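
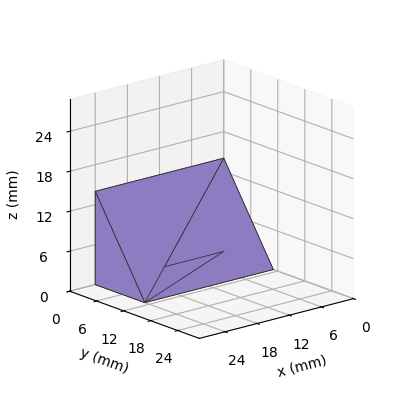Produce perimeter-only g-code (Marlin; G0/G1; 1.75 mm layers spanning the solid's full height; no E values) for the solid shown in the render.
Reading the render: the shape is a wedge (ramp): 24 × 11 mm base, rising to 14 mm along the y=0 edge and sloping linearly to z=0 at y=11 (dimensions read to the nearest mm from the axis ticks). For the g-code, the solid's height is divided into equal slices at the stated Δz and each level perimeter traced with G1 moves after a G0 lift.

; perimeter-only toolpath
G21 ; units = mm
G90 ; absolute positioning
G28 ; home
; layer 1
G0 Z1.75
G0 X0.00 Y0.00
G1 X24.00 Y0.00
G1 X24.00 Y9.62
G1 X0.00 Y9.62
G1 X0.00 Y0.00
; layer 2
G0 Z3.50
G0 X0.00 Y0.00
G1 X24.00 Y0.00
G1 X24.00 Y8.25
G1 X0.00 Y8.25
G1 X0.00 Y0.00
; layer 3
G0 Z5.25
G0 X0.00 Y0.00
G1 X24.00 Y0.00
G1 X24.00 Y6.88
G1 X0.00 Y6.88
G1 X0.00 Y0.00
; layer 4
G0 Z7.00
G0 X0.00 Y0.00
G1 X24.00 Y0.00
G1 X24.00 Y5.50
G1 X0.00 Y5.50
G1 X0.00 Y0.00
; layer 5
G0 Z8.75
G0 X0.00 Y0.00
G1 X24.00 Y0.00
G1 X24.00 Y4.12
G1 X0.00 Y4.12
G1 X0.00 Y0.00
; layer 6
G0 Z10.50
G0 X0.00 Y0.00
G1 X24.00 Y0.00
G1 X24.00 Y2.75
G1 X0.00 Y2.75
G1 X0.00 Y0.00
; layer 7
G0 Z12.25
G0 X0.00 Y0.00
G1 X24.00 Y0.00
G1 X24.00 Y1.38
G1 X0.00 Y1.38
G1 X0.00 Y0.00
M2 ; end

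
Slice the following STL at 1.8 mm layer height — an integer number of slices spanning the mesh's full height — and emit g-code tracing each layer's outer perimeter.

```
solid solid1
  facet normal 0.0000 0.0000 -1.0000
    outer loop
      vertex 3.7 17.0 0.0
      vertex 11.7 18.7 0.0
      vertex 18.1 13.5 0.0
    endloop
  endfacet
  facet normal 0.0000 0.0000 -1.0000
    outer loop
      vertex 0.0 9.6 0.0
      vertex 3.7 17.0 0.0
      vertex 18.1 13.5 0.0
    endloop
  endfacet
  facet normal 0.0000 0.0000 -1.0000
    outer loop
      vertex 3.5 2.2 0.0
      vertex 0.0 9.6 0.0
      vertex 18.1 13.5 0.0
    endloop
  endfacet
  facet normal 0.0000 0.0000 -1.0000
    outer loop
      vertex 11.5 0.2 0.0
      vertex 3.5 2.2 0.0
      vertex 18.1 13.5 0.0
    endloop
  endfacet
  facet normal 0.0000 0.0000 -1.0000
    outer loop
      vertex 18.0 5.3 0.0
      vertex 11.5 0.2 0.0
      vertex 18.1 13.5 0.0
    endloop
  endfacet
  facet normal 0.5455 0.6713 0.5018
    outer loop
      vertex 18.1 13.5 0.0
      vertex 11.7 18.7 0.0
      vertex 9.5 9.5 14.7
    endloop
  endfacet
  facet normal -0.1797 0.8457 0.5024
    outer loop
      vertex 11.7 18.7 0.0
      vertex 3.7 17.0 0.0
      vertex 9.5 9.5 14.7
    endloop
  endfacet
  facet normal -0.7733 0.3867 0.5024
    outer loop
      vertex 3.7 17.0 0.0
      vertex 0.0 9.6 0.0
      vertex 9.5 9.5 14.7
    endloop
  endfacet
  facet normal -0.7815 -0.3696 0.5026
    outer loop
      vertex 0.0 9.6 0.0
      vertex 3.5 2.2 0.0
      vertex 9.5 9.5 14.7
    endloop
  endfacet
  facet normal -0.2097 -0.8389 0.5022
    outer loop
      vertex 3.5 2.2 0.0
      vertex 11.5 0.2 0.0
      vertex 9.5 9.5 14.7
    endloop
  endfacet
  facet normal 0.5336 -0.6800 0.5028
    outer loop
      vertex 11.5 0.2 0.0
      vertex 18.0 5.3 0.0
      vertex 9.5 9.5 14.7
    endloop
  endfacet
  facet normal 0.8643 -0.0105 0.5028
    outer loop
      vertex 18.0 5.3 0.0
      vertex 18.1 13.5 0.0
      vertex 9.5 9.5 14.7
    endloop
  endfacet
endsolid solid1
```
; perimeter-only toolpath
G21 ; units = mm
G90 ; absolute positioning
G28 ; home
; layer 1
G0 Z1.8
G0 X17.0 Y13.0
G1 X11.4 Y17.6
G1 X4.4 Y16.1
G1 X1.2 Y9.6
G1 X4.2 Y3.1
G1 X11.2 Y1.4
G1 X16.9 Y5.8
G1 X17.0 Y13.0
; layer 2
G0 Z3.7
G0 X16.0 Y12.5
G1 X11.1 Y16.4
G1 X5.2 Y15.1
G1 X2.4 Y9.6
G1 X5.0 Y4.0
G1 X11.0 Y2.5
G1 X15.9 Y6.3
G1 X16.0 Y12.5
; layer 3
G0 Z5.5
G0 X14.9 Y12.0
G1 X10.9 Y15.2
G1 X5.9 Y14.2
G1 X3.6 Y9.6
G1 X5.8 Y4.9
G1 X10.8 Y3.7
G1 X14.8 Y6.9
G1 X14.9 Y12.0
; layer 4
G0 Z7.3
G0 X13.8 Y11.5
G1 X10.6 Y14.1
G1 X6.6 Y13.2
G1 X4.8 Y9.6
G1 X6.5 Y5.8
G1 X10.5 Y4.8
G1 X13.8 Y7.4
G1 X13.8 Y11.5
; layer 5
G0 Z9.2
G0 X12.7 Y11.0
G1 X10.3 Y12.9
G1 X7.3 Y12.3
G1 X5.9 Y9.5
G1 X7.2 Y6.8
G1 X10.2 Y6.0
G1 X12.7 Y7.9
G1 X12.7 Y11.0
; layer 6
G0 Z11.0
G0 X11.7 Y10.5
G1 X10.1 Y11.8
G1 X8.0 Y11.4
G1 X7.1 Y9.5
G1 X8.0 Y7.7
G1 X10.0 Y7.2
G1 X11.6 Y8.4
G1 X11.7 Y10.5
; layer 7
G0 Z12.9
G0 X10.6 Y10.0
G1 X9.8 Y10.7
G1 X8.8 Y10.4
G1 X8.3 Y9.5
G1 X8.8 Y8.6
G1 X9.8 Y8.3
G1 X10.6 Y9.0
G1 X10.6 Y10.0
M2 ; end

The solid is a regular 7-sided pyramid, base circumscribed radius ≈ 9.5 mm, apex at z ≈ 14.7 mm. Slicing at Δz = 1.8 mm — 8 equal slices spanning the solid's height, so layer i sits at z = i·h/8 — gives 7 non-empty perimeters. Each is a 7-segment closed polygon; G0 lifts to the layer z and rapids to the start vertex, then G1 traces the edges. The cross-section shrinks linearly with z (the slice at the apex is degenerate and omitted).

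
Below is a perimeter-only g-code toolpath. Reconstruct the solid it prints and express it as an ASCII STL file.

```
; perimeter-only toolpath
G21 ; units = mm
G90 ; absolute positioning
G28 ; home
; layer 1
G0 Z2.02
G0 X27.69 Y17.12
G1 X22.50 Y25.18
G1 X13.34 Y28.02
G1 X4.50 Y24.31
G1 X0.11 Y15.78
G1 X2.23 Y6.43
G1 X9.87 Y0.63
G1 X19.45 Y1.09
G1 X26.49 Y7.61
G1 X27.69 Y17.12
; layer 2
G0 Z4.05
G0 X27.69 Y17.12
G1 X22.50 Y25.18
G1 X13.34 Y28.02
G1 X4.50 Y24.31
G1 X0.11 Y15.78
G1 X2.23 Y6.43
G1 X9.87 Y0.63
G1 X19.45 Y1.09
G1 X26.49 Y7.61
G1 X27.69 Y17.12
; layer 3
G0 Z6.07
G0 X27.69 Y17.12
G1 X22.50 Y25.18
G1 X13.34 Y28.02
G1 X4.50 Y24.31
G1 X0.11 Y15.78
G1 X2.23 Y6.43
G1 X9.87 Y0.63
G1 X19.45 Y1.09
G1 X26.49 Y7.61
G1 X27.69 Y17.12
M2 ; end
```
solid part
  facet normal 0.0000 0.0000 -1.0000
    outer loop
      vertex 13.34 28.02 0.00
      vertex 22.50 25.18 0.00
      vertex 27.69 17.12 0.00
    endloop
  endfacet
  facet normal 0.0000 0.0000 -1.0000
    outer loop
      vertex 4.50 24.31 0.00
      vertex 13.34 28.02 0.00
      vertex 27.69 17.12 0.00
    endloop
  endfacet
  facet normal 0.0000 0.0000 -1.0000
    outer loop
      vertex 0.11 15.78 0.00
      vertex 4.50 24.31 0.00
      vertex 27.69 17.12 0.00
    endloop
  endfacet
  facet normal 0.0000 0.0000 -1.0000
    outer loop
      vertex 2.23 6.43 0.00
      vertex 0.11 15.78 0.00
      vertex 27.69 17.12 0.00
    endloop
  endfacet
  facet normal 0.0000 0.0000 -1.0000
    outer loop
      vertex 9.87 0.63 0.00
      vertex 2.23 6.43 0.00
      vertex 27.69 17.12 0.00
    endloop
  endfacet
  facet normal 0.0000 0.0000 -1.0000
    outer loop
      vertex 19.45 1.09 0.00
      vertex 9.87 0.63 0.00
      vertex 27.69 17.12 0.00
    endloop
  endfacet
  facet normal 0.0000 0.0000 -1.0000
    outer loop
      vertex 26.49 7.61 0.00
      vertex 19.45 1.09 0.00
      vertex 27.69 17.12 0.00
    endloop
  endfacet
  facet normal 0.0000 0.0000 1.0000
    outer loop
      vertex 27.69 17.12 6.07
      vertex 22.50 25.18 6.07
      vertex 13.34 28.02 6.07
    endloop
  endfacet
  facet normal 0.0000 0.0000 1.0000
    outer loop
      vertex 27.69 17.12 6.07
      vertex 13.34 28.02 6.07
      vertex 4.50 24.31 6.07
    endloop
  endfacet
  facet normal 0.0000 0.0000 1.0000
    outer loop
      vertex 27.69 17.12 6.07
      vertex 4.50 24.31 6.07
      vertex 0.11 15.78 6.07
    endloop
  endfacet
  facet normal 0.0000 0.0000 1.0000
    outer loop
      vertex 27.69 17.12 6.07
      vertex 0.11 15.78 6.07
      vertex 2.23 6.43 6.07
    endloop
  endfacet
  facet normal 0.0000 0.0000 1.0000
    outer loop
      vertex 27.69 17.12 6.07
      vertex 2.23 6.43 6.07
      vertex 9.87 0.63 6.07
    endloop
  endfacet
  facet normal 0.0000 0.0000 1.0000
    outer loop
      vertex 27.69 17.12 6.07
      vertex 9.87 0.63 6.07
      vertex 19.45 1.09 6.07
    endloop
  endfacet
  facet normal 0.0000 0.0000 1.0000
    outer loop
      vertex 27.69 17.12 6.07
      vertex 19.45 1.09 6.07
      vertex 26.49 7.61 6.07
    endloop
  endfacet
  facet normal 0.8408 0.5414 0.0000
    outer loop
      vertex 27.69 17.12 0.00
      vertex 22.50 25.18 0.00
      vertex 22.50 25.18 6.07
    endloop
  endfacet
  facet normal 0.8408 0.5414 0.0000
    outer loop
      vertex 27.69 17.12 0.00
      vertex 22.50 25.18 6.07
      vertex 27.69 17.12 6.07
    endloop
  endfacet
  facet normal 0.2961 0.9551 0.0000
    outer loop
      vertex 22.50 25.18 0.00
      vertex 13.34 28.02 0.00
      vertex 13.34 28.02 6.07
    endloop
  endfacet
  facet normal 0.2961 0.9551 0.0000
    outer loop
      vertex 22.50 25.18 0.00
      vertex 13.34 28.02 6.07
      vertex 22.50 25.18 6.07
    endloop
  endfacet
  facet normal -0.3870 0.9221 0.0000
    outer loop
      vertex 13.34 28.02 0.00
      vertex 4.50 24.31 0.00
      vertex 4.50 24.31 6.07
    endloop
  endfacet
  facet normal -0.3870 0.9221 0.0000
    outer loop
      vertex 13.34 28.02 0.00
      vertex 4.50 24.31 6.07
      vertex 13.34 28.02 6.07
    endloop
  endfacet
  facet normal -0.8892 0.4576 0.0000
    outer loop
      vertex 4.50 24.31 0.00
      vertex 0.11 15.78 0.00
      vertex 0.11 15.78 6.07
    endloop
  endfacet
  facet normal -0.8892 0.4576 0.0000
    outer loop
      vertex 4.50 24.31 0.00
      vertex 0.11 15.78 6.07
      vertex 4.50 24.31 6.07
    endloop
  endfacet
  facet normal -0.9752 -0.2211 0.0000
    outer loop
      vertex 0.11 15.78 0.00
      vertex 2.23 6.43 0.00
      vertex 2.23 6.43 6.07
    endloop
  endfacet
  facet normal -0.9752 -0.2211 0.0000
    outer loop
      vertex 0.11 15.78 0.00
      vertex 2.23 6.43 6.07
      vertex 0.11 15.78 6.07
    endloop
  endfacet
  facet normal -0.6047 -0.7965 0.0000
    outer loop
      vertex 2.23 6.43 0.00
      vertex 9.87 0.63 0.00
      vertex 9.87 0.63 6.07
    endloop
  endfacet
  facet normal -0.6047 -0.7965 0.0000
    outer loop
      vertex 2.23 6.43 0.00
      vertex 9.87 0.63 6.07
      vertex 2.23 6.43 6.07
    endloop
  endfacet
  facet normal 0.0480 -0.9988 0.0000
    outer loop
      vertex 9.87 0.63 0.00
      vertex 19.45 1.09 0.00
      vertex 19.45 1.09 6.07
    endloop
  endfacet
  facet normal 0.0480 -0.9988 0.0000
    outer loop
      vertex 9.87 0.63 0.00
      vertex 19.45 1.09 6.07
      vertex 9.87 0.63 6.07
    endloop
  endfacet
  facet normal 0.6795 -0.7337 0.0000
    outer loop
      vertex 19.45 1.09 0.00
      vertex 26.49 7.61 0.00
      vertex 26.49 7.61 6.07
    endloop
  endfacet
  facet normal 0.6795 -0.7337 0.0000
    outer loop
      vertex 19.45 1.09 0.00
      vertex 26.49 7.61 6.07
      vertex 19.45 1.09 6.07
    endloop
  endfacet
  facet normal 0.9921 -0.1252 0.0000
    outer loop
      vertex 26.49 7.61 0.00
      vertex 27.69 17.12 0.00
      vertex 27.69 17.12 6.07
    endloop
  endfacet
  facet normal 0.9921 -0.1252 0.0000
    outer loop
      vertex 26.49 7.61 0.00
      vertex 27.69 17.12 6.07
      vertex 26.49 7.61 6.07
    endloop
  endfacet
endsolid part

The G0 Z moves step by Δz≈2.02 mm. Every layer's G1 loop is the same polygon, so the solid is a straight extrusion of it from z=0 to z≈6.07. Closing with flat bottom and top caps and triangulating gives 32 facets — a regular 9-sided prism (a cylinder approximated with 9 flat sides), circumscribed radius ≈ 14 mm, height ≈ 6.07 mm.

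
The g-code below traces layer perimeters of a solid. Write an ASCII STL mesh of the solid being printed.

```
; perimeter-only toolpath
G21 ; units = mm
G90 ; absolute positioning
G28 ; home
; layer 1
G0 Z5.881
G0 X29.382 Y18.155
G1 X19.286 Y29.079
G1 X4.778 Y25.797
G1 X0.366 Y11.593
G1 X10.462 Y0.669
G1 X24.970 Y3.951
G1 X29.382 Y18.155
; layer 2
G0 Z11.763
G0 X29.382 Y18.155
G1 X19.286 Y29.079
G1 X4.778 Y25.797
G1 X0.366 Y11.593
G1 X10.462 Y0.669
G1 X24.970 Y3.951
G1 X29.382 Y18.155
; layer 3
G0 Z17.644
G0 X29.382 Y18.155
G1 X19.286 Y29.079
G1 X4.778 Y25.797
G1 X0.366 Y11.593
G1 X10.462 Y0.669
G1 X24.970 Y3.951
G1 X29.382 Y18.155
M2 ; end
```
solid part
  facet normal 0.0000 0.0000 -1.0000
    outer loop
      vertex 4.778 25.797 0.000
      vertex 19.286 29.079 0.000
      vertex 29.382 18.155 0.000
    endloop
  endfacet
  facet normal 0.0000 0.0000 -1.0000
    outer loop
      vertex 0.366 11.593 0.000
      vertex 4.778 25.797 0.000
      vertex 29.382 18.155 0.000
    endloop
  endfacet
  facet normal 0.0000 0.0000 -1.0000
    outer loop
      vertex 10.462 0.669 0.000
      vertex 0.366 11.593 0.000
      vertex 29.382 18.155 0.000
    endloop
  endfacet
  facet normal 0.0000 0.0000 -1.0000
    outer loop
      vertex 24.970 3.951 0.000
      vertex 10.462 0.669 0.000
      vertex 29.382 18.155 0.000
    endloop
  endfacet
  facet normal 0.0000 0.0000 1.0000
    outer loop
      vertex 29.382 18.155 17.644
      vertex 19.286 29.079 17.644
      vertex 4.778 25.797 17.644
    endloop
  endfacet
  facet normal 0.0000 0.0000 1.0000
    outer loop
      vertex 29.382 18.155 17.644
      vertex 4.778 25.797 17.644
      vertex 0.366 11.593 17.644
    endloop
  endfacet
  facet normal 0.0000 0.0000 1.0000
    outer loop
      vertex 29.382 18.155 17.644
      vertex 0.366 11.593 17.644
      vertex 10.462 0.669 17.644
    endloop
  endfacet
  facet normal 0.0000 0.0000 1.0000
    outer loop
      vertex 29.382 18.155 17.644
      vertex 10.462 0.669 17.644
      vertex 24.970 3.951 17.644
    endloop
  endfacet
  facet normal 0.7344 0.6787 0.0000
    outer loop
      vertex 29.382 18.155 0.000
      vertex 19.286 29.079 0.000
      vertex 19.286 29.079 17.644
    endloop
  endfacet
  facet normal 0.7344 0.6787 0.0000
    outer loop
      vertex 29.382 18.155 0.000
      vertex 19.286 29.079 17.644
      vertex 29.382 18.155 17.644
    endloop
  endfacet
  facet normal -0.2206 0.9754 0.0000
    outer loop
      vertex 19.286 29.079 0.000
      vertex 4.778 25.797 0.000
      vertex 4.778 25.797 17.644
    endloop
  endfacet
  facet normal -0.2206 0.9754 0.0000
    outer loop
      vertex 19.286 29.079 0.000
      vertex 4.778 25.797 17.644
      vertex 19.286 29.079 17.644
    endloop
  endfacet
  facet normal -0.9550 0.2966 0.0000
    outer loop
      vertex 4.778 25.797 0.000
      vertex 0.366 11.593 0.000
      vertex 0.366 11.593 17.644
    endloop
  endfacet
  facet normal -0.9550 0.2966 0.0000
    outer loop
      vertex 4.778 25.797 0.000
      vertex 0.366 11.593 17.644
      vertex 4.778 25.797 17.644
    endloop
  endfacet
  facet normal -0.7344 -0.6787 0.0000
    outer loop
      vertex 0.366 11.593 0.000
      vertex 10.462 0.669 0.000
      vertex 10.462 0.669 17.644
    endloop
  endfacet
  facet normal -0.7344 -0.6787 0.0000
    outer loop
      vertex 0.366 11.593 0.000
      vertex 10.462 0.669 17.644
      vertex 0.366 11.593 17.644
    endloop
  endfacet
  facet normal 0.2206 -0.9754 0.0000
    outer loop
      vertex 10.462 0.669 0.000
      vertex 24.970 3.951 0.000
      vertex 24.970 3.951 17.644
    endloop
  endfacet
  facet normal 0.2206 -0.9754 0.0000
    outer loop
      vertex 10.462 0.669 0.000
      vertex 24.970 3.951 17.644
      vertex 10.462 0.669 17.644
    endloop
  endfacet
  facet normal 0.9550 -0.2966 0.0000
    outer loop
      vertex 24.970 3.951 0.000
      vertex 29.382 18.155 0.000
      vertex 29.382 18.155 17.644
    endloop
  endfacet
  facet normal 0.9550 -0.2966 0.0000
    outer loop
      vertex 24.970 3.951 0.000
      vertex 29.382 18.155 17.644
      vertex 24.970 3.951 17.644
    endloop
  endfacet
endsolid part

The G0 Z moves step by Δz≈5.881 mm. Every layer's G1 loop is the same polygon, so the solid is a straight extrusion of it from z=0 to z≈17.6. Closing with flat bottom and top caps and triangulating gives 20 facets — a regular 6-sided prism (a cylinder approximated with 6 flat sides), circumscribed radius ≈ 14.9 mm, height ≈ 17.6 mm.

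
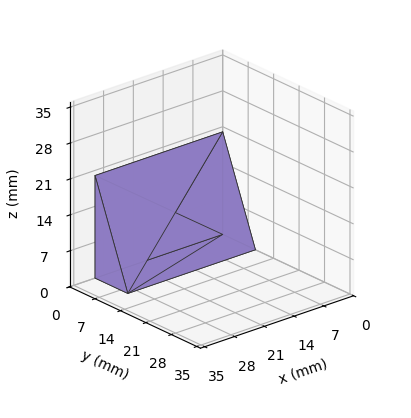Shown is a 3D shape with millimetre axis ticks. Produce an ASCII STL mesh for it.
Reading the render: the shape is a wedge (ramp): 30 × 9 mm base, rising to 20 mm along the y=0 edge and sloping linearly to z=0 at y=9 (dimensions read to the nearest mm from the axis ticks). For the STL, each face is triangulated and given an outward normal.

solid part
  facet normal 0.0000 0.0000 -1.0000
    outer loop
      vertex 30.00 9.00 0.00
      vertex 30.00 0.00 0.00
      vertex 0.00 0.00 0.00
    endloop
  endfacet
  facet normal 0.0000 0.0000 -1.0000
    outer loop
      vertex 0.00 9.00 0.00
      vertex 30.00 9.00 0.00
      vertex 0.00 0.00 0.00
    endloop
  endfacet
  facet normal 0.0000 -1.0000 0.0000
    outer loop
      vertex 0.00 0.00 0.00
      vertex 30.00 0.00 0.00
      vertex 30.00 0.00 20.00
    endloop
  endfacet
  facet normal 0.0000 -1.0000 0.0000
    outer loop
      vertex 0.00 0.00 0.00
      vertex 30.00 0.00 20.00
      vertex 0.00 0.00 20.00
    endloop
  endfacet
  facet normal 0.0000 0.9119 0.4104
    outer loop
      vertex 0.00 0.00 20.00
      vertex 30.00 0.00 20.00
      vertex 30.00 9.00 0.00
    endloop
  endfacet
  facet normal 0.0000 0.9119 0.4104
    outer loop
      vertex 0.00 0.00 20.00
      vertex 30.00 9.00 0.00
      vertex 0.00 9.00 0.00
    endloop
  endfacet
  facet normal -1.0000 0.0000 0.0000
    outer loop
      vertex 0.00 0.00 20.00
      vertex 0.00 9.00 0.00
      vertex 0.00 0.00 0.00
    endloop
  endfacet
  facet normal 1.0000 0.0000 0.0000
    outer loop
      vertex 30.00 0.00 0.00
      vertex 30.00 9.00 0.00
      vertex 30.00 0.00 20.00
    endloop
  endfacet
endsolid part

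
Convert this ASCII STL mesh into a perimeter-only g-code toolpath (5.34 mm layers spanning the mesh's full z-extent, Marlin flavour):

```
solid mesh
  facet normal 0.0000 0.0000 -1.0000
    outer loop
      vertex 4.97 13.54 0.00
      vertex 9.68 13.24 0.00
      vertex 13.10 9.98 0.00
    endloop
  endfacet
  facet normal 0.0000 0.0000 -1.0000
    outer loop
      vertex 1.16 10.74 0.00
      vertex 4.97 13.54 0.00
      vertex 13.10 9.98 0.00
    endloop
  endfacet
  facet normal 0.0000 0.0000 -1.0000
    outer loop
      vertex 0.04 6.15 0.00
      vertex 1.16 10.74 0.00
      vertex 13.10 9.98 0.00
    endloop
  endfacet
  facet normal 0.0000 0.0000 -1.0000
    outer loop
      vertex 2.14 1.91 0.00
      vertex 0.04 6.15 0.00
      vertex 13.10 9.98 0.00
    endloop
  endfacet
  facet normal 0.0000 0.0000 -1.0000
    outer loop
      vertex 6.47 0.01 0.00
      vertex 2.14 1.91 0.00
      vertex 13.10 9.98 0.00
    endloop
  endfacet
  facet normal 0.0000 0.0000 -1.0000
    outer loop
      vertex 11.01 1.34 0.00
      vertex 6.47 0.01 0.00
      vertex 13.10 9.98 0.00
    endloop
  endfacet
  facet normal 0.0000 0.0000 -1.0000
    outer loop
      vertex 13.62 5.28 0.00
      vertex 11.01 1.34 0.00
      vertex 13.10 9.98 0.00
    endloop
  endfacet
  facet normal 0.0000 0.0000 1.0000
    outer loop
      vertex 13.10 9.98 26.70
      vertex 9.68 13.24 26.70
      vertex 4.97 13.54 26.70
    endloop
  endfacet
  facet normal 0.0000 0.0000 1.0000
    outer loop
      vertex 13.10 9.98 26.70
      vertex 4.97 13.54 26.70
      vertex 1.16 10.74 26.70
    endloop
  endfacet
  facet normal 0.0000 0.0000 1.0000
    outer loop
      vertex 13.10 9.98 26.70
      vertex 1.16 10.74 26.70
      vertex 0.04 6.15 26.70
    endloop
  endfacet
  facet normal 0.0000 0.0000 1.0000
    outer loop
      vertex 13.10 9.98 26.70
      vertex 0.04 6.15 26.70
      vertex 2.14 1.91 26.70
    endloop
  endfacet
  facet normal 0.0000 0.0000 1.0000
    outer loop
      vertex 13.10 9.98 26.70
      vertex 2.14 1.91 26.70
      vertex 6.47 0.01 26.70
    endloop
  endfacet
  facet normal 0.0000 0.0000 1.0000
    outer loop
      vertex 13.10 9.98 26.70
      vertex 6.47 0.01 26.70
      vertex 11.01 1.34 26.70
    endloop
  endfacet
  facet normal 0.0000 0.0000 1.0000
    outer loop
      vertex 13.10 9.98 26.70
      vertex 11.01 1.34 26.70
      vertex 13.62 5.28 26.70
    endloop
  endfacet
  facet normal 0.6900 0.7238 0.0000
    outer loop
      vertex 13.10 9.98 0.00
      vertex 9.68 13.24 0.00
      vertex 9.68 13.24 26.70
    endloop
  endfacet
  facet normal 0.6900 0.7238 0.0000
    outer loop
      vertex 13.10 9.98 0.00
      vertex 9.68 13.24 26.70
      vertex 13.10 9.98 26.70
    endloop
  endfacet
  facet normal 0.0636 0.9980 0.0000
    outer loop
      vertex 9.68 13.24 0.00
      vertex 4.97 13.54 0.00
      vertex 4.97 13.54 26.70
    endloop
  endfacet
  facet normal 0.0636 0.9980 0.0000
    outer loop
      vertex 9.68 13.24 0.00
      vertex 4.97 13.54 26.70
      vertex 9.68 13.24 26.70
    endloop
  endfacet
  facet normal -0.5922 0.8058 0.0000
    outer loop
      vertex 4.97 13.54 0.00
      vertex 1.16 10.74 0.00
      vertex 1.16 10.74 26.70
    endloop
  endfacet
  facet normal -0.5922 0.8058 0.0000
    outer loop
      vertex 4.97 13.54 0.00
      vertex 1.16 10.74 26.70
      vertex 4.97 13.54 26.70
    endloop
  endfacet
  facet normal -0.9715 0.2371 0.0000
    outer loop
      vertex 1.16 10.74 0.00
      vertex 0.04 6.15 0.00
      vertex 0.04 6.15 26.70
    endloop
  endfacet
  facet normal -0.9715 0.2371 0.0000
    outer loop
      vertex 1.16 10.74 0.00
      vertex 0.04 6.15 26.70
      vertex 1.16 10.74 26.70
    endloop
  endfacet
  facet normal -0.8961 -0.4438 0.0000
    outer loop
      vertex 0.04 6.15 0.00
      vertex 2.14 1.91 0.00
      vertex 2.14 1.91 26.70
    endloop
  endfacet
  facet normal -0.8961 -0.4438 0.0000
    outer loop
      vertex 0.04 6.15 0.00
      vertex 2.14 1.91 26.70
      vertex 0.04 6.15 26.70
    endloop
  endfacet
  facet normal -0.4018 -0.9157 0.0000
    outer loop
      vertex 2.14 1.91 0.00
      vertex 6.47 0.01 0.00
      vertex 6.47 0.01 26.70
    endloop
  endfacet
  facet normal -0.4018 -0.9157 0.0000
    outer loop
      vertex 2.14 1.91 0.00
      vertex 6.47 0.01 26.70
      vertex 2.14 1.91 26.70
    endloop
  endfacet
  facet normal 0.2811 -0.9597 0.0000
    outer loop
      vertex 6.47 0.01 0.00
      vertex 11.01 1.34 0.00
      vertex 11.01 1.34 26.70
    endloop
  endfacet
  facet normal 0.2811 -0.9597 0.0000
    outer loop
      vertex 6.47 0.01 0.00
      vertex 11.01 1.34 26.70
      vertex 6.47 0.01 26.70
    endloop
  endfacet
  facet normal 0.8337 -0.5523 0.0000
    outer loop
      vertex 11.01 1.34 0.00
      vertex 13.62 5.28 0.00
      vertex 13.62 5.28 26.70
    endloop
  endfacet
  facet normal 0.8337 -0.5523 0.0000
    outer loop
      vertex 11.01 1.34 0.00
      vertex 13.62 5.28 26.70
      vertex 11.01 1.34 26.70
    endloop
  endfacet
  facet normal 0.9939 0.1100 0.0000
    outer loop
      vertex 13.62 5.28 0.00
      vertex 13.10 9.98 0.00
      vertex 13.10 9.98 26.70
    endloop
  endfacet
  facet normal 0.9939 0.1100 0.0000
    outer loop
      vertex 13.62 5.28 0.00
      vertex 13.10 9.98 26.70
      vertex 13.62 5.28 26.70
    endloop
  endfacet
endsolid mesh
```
; perimeter-only toolpath
G21 ; units = mm
G90 ; absolute positioning
G28 ; home
; layer 1
G0 Z5.34
G0 X13.10 Y9.98
G1 X9.68 Y13.24
G1 X4.97 Y13.54
G1 X1.16 Y10.74
G1 X0.04 Y6.15
G1 X2.14 Y1.91
G1 X6.47 Y0.01
G1 X11.01 Y1.34
G1 X13.62 Y5.28
G1 X13.10 Y9.98
; layer 2
G0 Z10.68
G0 X13.10 Y9.98
G1 X9.68 Y13.24
G1 X4.97 Y13.54
G1 X1.16 Y10.74
G1 X0.04 Y6.15
G1 X2.14 Y1.91
G1 X6.47 Y0.01
G1 X11.01 Y1.34
G1 X13.62 Y5.28
G1 X13.10 Y9.98
; layer 3
G0 Z16.02
G0 X13.10 Y9.98
G1 X9.68 Y13.24
G1 X4.97 Y13.54
G1 X1.16 Y10.74
G1 X0.04 Y6.15
G1 X2.14 Y1.91
G1 X6.47 Y0.01
G1 X11.01 Y1.34
G1 X13.62 Y5.28
G1 X13.10 Y9.98
; layer 4
G0 Z21.36
G0 X13.10 Y9.98
G1 X9.68 Y13.24
G1 X4.97 Y13.54
G1 X1.16 Y10.74
G1 X0.04 Y6.15
G1 X2.14 Y1.91
G1 X6.47 Y0.01
G1 X11.01 Y1.34
G1 X13.62 Y5.28
G1 X13.10 Y9.98
; layer 5
G0 Z26.70
G0 X13.10 Y9.98
G1 X9.68 Y13.24
G1 X4.97 Y13.54
G1 X1.16 Y10.74
G1 X0.04 Y6.15
G1 X2.14 Y1.91
G1 X6.47 Y0.01
G1 X11.01 Y1.34
G1 X13.62 Y5.28
G1 X13.10 Y9.98
M2 ; end

The solid is a regular 9-sided prism (a cylinder approximated with 9 flat sides), circumscribed radius ≈ 6.91 mm, height ≈ 26.7 mm. Slicing at Δz = 5.34 mm — 5 equal slices spanning the solid's height, so layer i sits at z = i·h/5 — gives 5 non-empty perimeters. Each is a 9-segment closed polygon; G0 lifts to the layer z and rapids to the start vertex, then G1 traces the edges.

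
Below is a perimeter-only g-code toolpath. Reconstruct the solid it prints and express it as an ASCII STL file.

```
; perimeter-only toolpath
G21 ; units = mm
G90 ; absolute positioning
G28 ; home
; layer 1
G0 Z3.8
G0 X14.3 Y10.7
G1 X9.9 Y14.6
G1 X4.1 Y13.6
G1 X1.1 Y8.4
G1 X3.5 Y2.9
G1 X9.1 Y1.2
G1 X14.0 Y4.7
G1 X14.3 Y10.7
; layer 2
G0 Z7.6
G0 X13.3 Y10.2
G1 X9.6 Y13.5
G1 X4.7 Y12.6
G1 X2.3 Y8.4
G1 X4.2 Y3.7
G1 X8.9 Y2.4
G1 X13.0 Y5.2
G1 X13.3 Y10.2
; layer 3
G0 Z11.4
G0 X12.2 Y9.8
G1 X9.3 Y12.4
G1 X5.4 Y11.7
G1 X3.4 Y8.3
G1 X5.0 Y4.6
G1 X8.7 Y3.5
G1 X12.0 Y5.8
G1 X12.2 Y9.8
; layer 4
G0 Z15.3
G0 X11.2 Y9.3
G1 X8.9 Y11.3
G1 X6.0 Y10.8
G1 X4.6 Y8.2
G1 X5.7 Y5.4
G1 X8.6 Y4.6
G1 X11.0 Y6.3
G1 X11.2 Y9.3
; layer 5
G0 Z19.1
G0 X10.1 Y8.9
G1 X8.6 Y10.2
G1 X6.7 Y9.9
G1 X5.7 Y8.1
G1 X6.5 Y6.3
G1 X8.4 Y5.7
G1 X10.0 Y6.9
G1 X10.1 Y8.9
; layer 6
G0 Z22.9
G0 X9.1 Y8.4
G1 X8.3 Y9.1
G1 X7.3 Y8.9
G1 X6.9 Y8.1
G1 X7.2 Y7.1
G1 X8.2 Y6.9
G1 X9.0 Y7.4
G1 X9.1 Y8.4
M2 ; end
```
solid part
  facet normal 0.0000 0.0000 -1.0000
    outer loop
      vertex 3.4 14.5 0.0
      vertex 10.2 15.7 0.0
      vertex 15.4 11.1 0.0
    endloop
  endfacet
  facet normal 0.0000 0.0000 -1.0000
    outer loop
      vertex 0.0 8.5 0.0
      vertex 3.4 14.5 0.0
      vertex 15.4 11.1 0.0
    endloop
  endfacet
  facet normal 0.0000 0.0000 -1.0000
    outer loop
      vertex 2.7 2.0 0.0
      vertex 0.0 8.5 0.0
      vertex 15.4 11.1 0.0
    endloop
  endfacet
  facet normal 0.0000 0.0000 -1.0000
    outer loop
      vertex 9.3 0.1 0.0
      vertex 2.7 2.0 0.0
      vertex 15.4 11.1 0.0
    endloop
  endfacet
  facet normal 0.0000 0.0000 -1.0000
    outer loop
      vertex 15.0 4.1 0.0
      vertex 9.3 0.1 0.0
      vertex 15.4 11.1 0.0
    endloop
  endfacet
  facet normal 0.6396 0.7230 0.2612
    outer loop
      vertex 15.4 11.1 0.0
      vertex 10.2 15.7 0.0
      vertex 8.0 8.0 26.7
    endloop
  endfacet
  facet normal -0.1678 0.9508 0.2604
    outer loop
      vertex 10.2 15.7 0.0
      vertex 3.4 14.5 0.0
      vertex 8.0 8.0 26.7
    endloop
  endfacet
  facet normal -0.8400 0.4760 0.2606
    outer loop
      vertex 3.4 14.5 0.0
      vertex 0.0 8.5 0.0
      vertex 8.0 8.0 26.7
    endloop
  endfacet
  facet normal -0.8917 -0.3704 0.2602
    outer loop
      vertex 0.0 8.5 0.0
      vertex 2.7 2.0 0.0
      vertex 8.0 8.0 26.7
    endloop
  endfacet
  facet normal -0.2670 -0.9275 0.2614
    outer loop
      vertex 2.7 2.0 0.0
      vertex 9.3 0.1 0.0
      vertex 8.0 8.0 26.7
    endloop
  endfacet
  facet normal 0.5545 -0.7902 0.2608
    outer loop
      vertex 9.3 0.1 0.0
      vertex 15.0 4.1 0.0
      vertex 8.0 8.0 26.7
    endloop
  endfacet
  facet normal 0.9638 -0.0551 0.2607
    outer loop
      vertex 15.0 4.1 0.0
      vertex 15.4 11.1 0.0
      vertex 8.0 8.0 26.7
    endloop
  endfacet
endsolid part

The G0 Z moves step by Δz≈3.8 mm. The G1 loops shrink linearly with z, so the solid tapers from its base footprint up to z≈26.7. Closing with a flat bottom cap and the tapered top and triangulating gives 12 facets — a regular 7-sided pyramid, base circumscribed radius ≈ 8 mm, apex at z ≈ 26.7 mm.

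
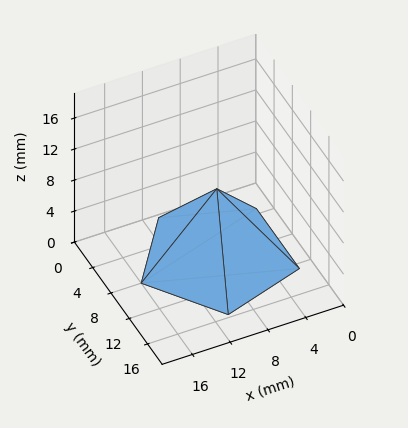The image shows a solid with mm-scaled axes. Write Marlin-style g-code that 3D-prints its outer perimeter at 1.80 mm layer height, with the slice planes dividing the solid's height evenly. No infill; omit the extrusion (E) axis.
Reading the render: the shape is a regular 5-sided pyramid, base circumscribed radius ≈ 8 mm, apex at z ≈ 9 mm (dimensions read to the nearest mm from the axis ticks). For the g-code, the solid's height is divided into equal slices at the stated Δz and each level perimeter traced with G1 moves after a G0 lift.

; perimeter-only toolpath
G21 ; units = mm
G90 ; absolute positioning
G28 ; home
; layer 1
G0 Z1.80
G0 X14.40 Y8.00
G1 X9.98 Y14.09
G1 X2.82 Y11.76
G1 X2.82 Y4.24
G1 X9.98 Y1.91
G1 X14.40 Y8.00
; layer 2
G0 Z3.60
G0 X12.80 Y8.00
G1 X9.48 Y12.57
G1 X4.12 Y10.82
G1 X4.12 Y5.18
G1 X9.48 Y3.43
G1 X12.80 Y8.00
; layer 3
G0 Z5.40
G0 X11.20 Y8.00
G1 X8.99 Y11.04
G1 X5.41 Y9.88
G1 X5.41 Y6.12
G1 X8.99 Y4.96
G1 X11.20 Y8.00
; layer 4
G0 Z7.20
G0 X9.60 Y8.00
G1 X8.49 Y9.52
G1 X6.71 Y8.94
G1 X6.71 Y7.06
G1 X8.49 Y6.48
G1 X9.60 Y8.00
M2 ; end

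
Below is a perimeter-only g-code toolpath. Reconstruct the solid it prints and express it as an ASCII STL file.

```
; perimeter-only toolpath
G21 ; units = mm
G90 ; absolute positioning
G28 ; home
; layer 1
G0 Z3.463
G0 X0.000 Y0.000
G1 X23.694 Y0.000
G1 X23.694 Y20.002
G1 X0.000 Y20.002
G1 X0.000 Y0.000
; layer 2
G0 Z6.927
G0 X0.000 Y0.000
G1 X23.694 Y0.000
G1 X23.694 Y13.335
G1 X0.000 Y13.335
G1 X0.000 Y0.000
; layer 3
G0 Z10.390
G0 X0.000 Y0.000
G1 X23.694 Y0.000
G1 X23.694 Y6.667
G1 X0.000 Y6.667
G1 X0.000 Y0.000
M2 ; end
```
solid part
  facet normal 0.0000 0.0000 -1.0000
    outer loop
      vertex 23.694 26.669 0.000
      vertex 23.694 0.000 0.000
      vertex 0.000 0.000 0.000
    endloop
  endfacet
  facet normal 0.0000 0.0000 -1.0000
    outer loop
      vertex 0.000 26.669 0.000
      vertex 23.694 26.669 0.000
      vertex 0.000 0.000 0.000
    endloop
  endfacet
  facet normal 0.0000 -1.0000 0.0000
    outer loop
      vertex 0.000 0.000 0.000
      vertex 23.694 0.000 0.000
      vertex 23.694 0.000 13.854
    endloop
  endfacet
  facet normal 0.0000 -1.0000 0.0000
    outer loop
      vertex 0.000 0.000 0.000
      vertex 23.694 0.000 13.854
      vertex 0.000 0.000 13.854
    endloop
  endfacet
  facet normal 0.0000 0.4610 0.8874
    outer loop
      vertex 0.000 0.000 13.854
      vertex 23.694 0.000 13.854
      vertex 23.694 26.669 0.000
    endloop
  endfacet
  facet normal 0.0000 0.4610 0.8874
    outer loop
      vertex 0.000 0.000 13.854
      vertex 23.694 26.669 0.000
      vertex 0.000 26.669 0.000
    endloop
  endfacet
  facet normal -1.0000 0.0000 0.0000
    outer loop
      vertex 0.000 0.000 13.854
      vertex 0.000 26.669 0.000
      vertex 0.000 0.000 0.000
    endloop
  endfacet
  facet normal 1.0000 0.0000 0.0000
    outer loop
      vertex 23.694 0.000 0.000
      vertex 23.694 26.669 0.000
      vertex 23.694 0.000 13.854
    endloop
  endfacet
endsolid part

The G0 Z moves step by Δz≈3.463 mm. The G1 loops shrink linearly with z, so the solid tapers from its base footprint up to z≈13.9. Closing with a flat bottom cap and the tapered top and triangulating gives 8 facets — a wedge (ramp): 23.7 × 26.7 mm base, rising to 13.9 mm along the y=0 edge and sloping linearly to z=0 at y=26.7.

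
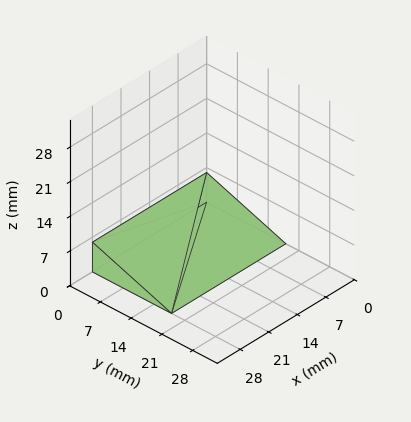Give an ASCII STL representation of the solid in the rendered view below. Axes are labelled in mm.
Reading the render: the shape is a wedge (ramp): 28 × 18 mm base, rising to 6 mm along the y=0 edge and sloping linearly to z=0 at y=18 (dimensions read to the nearest mm from the axis ticks). For the STL, each face is triangulated and given an outward normal.

solid part
  facet normal 0.0000 0.0000 -1.0000
    outer loop
      vertex 28.00 18.00 0.00
      vertex 28.00 0.00 0.00
      vertex 0.00 0.00 0.00
    endloop
  endfacet
  facet normal 0.0000 0.0000 -1.0000
    outer loop
      vertex 0.00 18.00 0.00
      vertex 28.00 18.00 0.00
      vertex 0.00 0.00 0.00
    endloop
  endfacet
  facet normal 0.0000 -1.0000 0.0000
    outer loop
      vertex 0.00 0.00 0.00
      vertex 28.00 0.00 0.00
      vertex 28.00 0.00 6.00
    endloop
  endfacet
  facet normal 0.0000 -1.0000 0.0000
    outer loop
      vertex 0.00 0.00 0.00
      vertex 28.00 0.00 6.00
      vertex 0.00 0.00 6.00
    endloop
  endfacet
  facet normal 0.0000 0.3162 0.9487
    outer loop
      vertex 0.00 0.00 6.00
      vertex 28.00 0.00 6.00
      vertex 28.00 18.00 0.00
    endloop
  endfacet
  facet normal 0.0000 0.3162 0.9487
    outer loop
      vertex 0.00 0.00 6.00
      vertex 28.00 18.00 0.00
      vertex 0.00 18.00 0.00
    endloop
  endfacet
  facet normal -1.0000 0.0000 0.0000
    outer loop
      vertex 0.00 0.00 6.00
      vertex 0.00 18.00 0.00
      vertex 0.00 0.00 0.00
    endloop
  endfacet
  facet normal 1.0000 0.0000 0.0000
    outer loop
      vertex 28.00 0.00 0.00
      vertex 28.00 18.00 0.00
      vertex 28.00 0.00 6.00
    endloop
  endfacet
endsolid part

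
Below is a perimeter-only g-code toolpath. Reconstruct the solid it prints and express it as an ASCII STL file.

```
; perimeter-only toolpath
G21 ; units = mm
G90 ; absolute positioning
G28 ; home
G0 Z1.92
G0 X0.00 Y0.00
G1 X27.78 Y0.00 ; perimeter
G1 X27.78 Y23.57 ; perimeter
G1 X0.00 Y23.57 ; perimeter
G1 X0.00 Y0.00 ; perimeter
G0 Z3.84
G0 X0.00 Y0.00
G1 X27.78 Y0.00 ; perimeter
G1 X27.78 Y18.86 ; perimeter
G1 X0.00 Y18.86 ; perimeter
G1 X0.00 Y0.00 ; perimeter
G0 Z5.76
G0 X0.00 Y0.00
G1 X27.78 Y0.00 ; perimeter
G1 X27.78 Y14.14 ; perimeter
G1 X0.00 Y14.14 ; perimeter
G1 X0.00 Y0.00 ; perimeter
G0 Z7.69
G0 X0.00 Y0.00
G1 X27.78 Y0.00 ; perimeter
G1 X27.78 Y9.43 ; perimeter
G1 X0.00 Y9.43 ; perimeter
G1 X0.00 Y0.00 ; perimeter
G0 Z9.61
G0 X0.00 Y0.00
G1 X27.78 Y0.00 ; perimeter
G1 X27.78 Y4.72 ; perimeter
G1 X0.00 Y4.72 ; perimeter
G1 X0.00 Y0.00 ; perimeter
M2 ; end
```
solid part
  facet normal 0.0000 0.0000 -1.0000
    outer loop
      vertex 27.78 28.29 0.00
      vertex 27.78 0.00 0.00
      vertex 0.00 0.00 0.00
    endloop
  endfacet
  facet normal 0.0000 0.0000 -1.0000
    outer loop
      vertex 0.00 28.29 0.00
      vertex 27.78 28.29 0.00
      vertex 0.00 0.00 0.00
    endloop
  endfacet
  facet normal 0.0000 -1.0000 0.0000
    outer loop
      vertex 0.00 0.00 0.00
      vertex 27.78 0.00 0.00
      vertex 27.78 0.00 11.53
    endloop
  endfacet
  facet normal 0.0000 -1.0000 0.0000
    outer loop
      vertex 0.00 0.00 0.00
      vertex 27.78 0.00 11.53
      vertex 0.00 0.00 11.53
    endloop
  endfacet
  facet normal 0.0000 0.3774 0.9260
    outer loop
      vertex 0.00 0.00 11.53
      vertex 27.78 0.00 11.53
      vertex 27.78 28.29 0.00
    endloop
  endfacet
  facet normal 0.0000 0.3774 0.9260
    outer loop
      vertex 0.00 0.00 11.53
      vertex 27.78 28.29 0.00
      vertex 0.00 28.29 0.00
    endloop
  endfacet
  facet normal -1.0000 0.0000 0.0000
    outer loop
      vertex 0.00 0.00 11.53
      vertex 0.00 28.29 0.00
      vertex 0.00 0.00 0.00
    endloop
  endfacet
  facet normal 1.0000 0.0000 0.0000
    outer loop
      vertex 27.78 0.00 0.00
      vertex 27.78 28.29 0.00
      vertex 27.78 0.00 11.53
    endloop
  endfacet
endsolid part

The G0 Z moves step by Δz≈1.92 mm. The G1 loops shrink linearly with z, so the solid tapers from its base footprint up to z≈11.5. Closing with a flat bottom cap and the tapered top and triangulating gives 8 facets — a wedge (ramp): 27.8 × 28.3 mm base, rising to 11.5 mm along the y=0 edge and sloping linearly to z=0 at y=28.3.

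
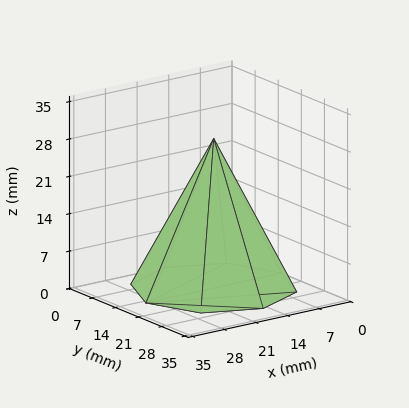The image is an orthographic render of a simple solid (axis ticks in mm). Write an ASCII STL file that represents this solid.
Reading the render: the shape is a regular 8-sided pyramid, base circumscribed radius ≈ 15 mm, apex at z ≈ 28 mm (dimensions read to the nearest mm from the axis ticks). For the STL, each face is triangulated and given an outward normal.

solid part
  facet normal 0.0000 0.0000 -1.0000
    outer loop
      vertex 15.000 30.000 0.000
      vertex 25.607 25.607 0.000
      vertex 30.000 15.000 0.000
    endloop
  endfacet
  facet normal 0.0000 0.0000 -1.0000
    outer loop
      vertex 4.393 25.607 0.000
      vertex 15.000 30.000 0.000
      vertex 30.000 15.000 0.000
    endloop
  endfacet
  facet normal 0.0000 0.0000 -1.0000
    outer loop
      vertex 0.000 15.000 0.000
      vertex 4.393 25.607 0.000
      vertex 30.000 15.000 0.000
    endloop
  endfacet
  facet normal 0.0000 0.0000 -1.0000
    outer loop
      vertex 4.393 4.393 0.000
      vertex 0.000 15.000 0.000
      vertex 30.000 15.000 0.000
    endloop
  endfacet
  facet normal 0.0000 0.0000 -1.0000
    outer loop
      vertex 15.000 0.000 0.000
      vertex 4.393 4.393 0.000
      vertex 30.000 15.000 0.000
    endloop
  endfacet
  facet normal 0.0000 0.0000 -1.0000
    outer loop
      vertex 25.607 4.393 0.000
      vertex 15.000 0.000 0.000
      vertex 30.000 15.000 0.000
    endloop
  endfacet
  facet normal 0.8280 0.3429 0.4436
    outer loop
      vertex 30.000 15.000 0.000
      vertex 25.607 25.607 0.000
      vertex 15.000 15.000 28.000
    endloop
  endfacet
  facet normal 0.3429 0.8280 0.4436
    outer loop
      vertex 25.607 25.607 0.000
      vertex 15.000 30.000 0.000
      vertex 15.000 15.000 28.000
    endloop
  endfacet
  facet normal -0.3429 0.8280 0.4436
    outer loop
      vertex 15.000 30.000 0.000
      vertex 4.393 25.607 0.000
      vertex 15.000 15.000 28.000
    endloop
  endfacet
  facet normal -0.8280 0.3429 0.4436
    outer loop
      vertex 4.393 25.607 0.000
      vertex 0.000 15.000 0.000
      vertex 15.000 15.000 28.000
    endloop
  endfacet
  facet normal -0.8280 -0.3429 0.4436
    outer loop
      vertex 0.000 15.000 0.000
      vertex 4.393 4.393 0.000
      vertex 15.000 15.000 28.000
    endloop
  endfacet
  facet normal -0.3429 -0.8280 0.4436
    outer loop
      vertex 4.393 4.393 0.000
      vertex 15.000 0.000 0.000
      vertex 15.000 15.000 28.000
    endloop
  endfacet
  facet normal 0.3429 -0.8280 0.4436
    outer loop
      vertex 15.000 0.000 0.000
      vertex 25.607 4.393 0.000
      vertex 15.000 15.000 28.000
    endloop
  endfacet
  facet normal 0.8280 -0.3429 0.4436
    outer loop
      vertex 25.607 4.393 0.000
      vertex 30.000 15.000 0.000
      vertex 15.000 15.000 28.000
    endloop
  endfacet
endsolid part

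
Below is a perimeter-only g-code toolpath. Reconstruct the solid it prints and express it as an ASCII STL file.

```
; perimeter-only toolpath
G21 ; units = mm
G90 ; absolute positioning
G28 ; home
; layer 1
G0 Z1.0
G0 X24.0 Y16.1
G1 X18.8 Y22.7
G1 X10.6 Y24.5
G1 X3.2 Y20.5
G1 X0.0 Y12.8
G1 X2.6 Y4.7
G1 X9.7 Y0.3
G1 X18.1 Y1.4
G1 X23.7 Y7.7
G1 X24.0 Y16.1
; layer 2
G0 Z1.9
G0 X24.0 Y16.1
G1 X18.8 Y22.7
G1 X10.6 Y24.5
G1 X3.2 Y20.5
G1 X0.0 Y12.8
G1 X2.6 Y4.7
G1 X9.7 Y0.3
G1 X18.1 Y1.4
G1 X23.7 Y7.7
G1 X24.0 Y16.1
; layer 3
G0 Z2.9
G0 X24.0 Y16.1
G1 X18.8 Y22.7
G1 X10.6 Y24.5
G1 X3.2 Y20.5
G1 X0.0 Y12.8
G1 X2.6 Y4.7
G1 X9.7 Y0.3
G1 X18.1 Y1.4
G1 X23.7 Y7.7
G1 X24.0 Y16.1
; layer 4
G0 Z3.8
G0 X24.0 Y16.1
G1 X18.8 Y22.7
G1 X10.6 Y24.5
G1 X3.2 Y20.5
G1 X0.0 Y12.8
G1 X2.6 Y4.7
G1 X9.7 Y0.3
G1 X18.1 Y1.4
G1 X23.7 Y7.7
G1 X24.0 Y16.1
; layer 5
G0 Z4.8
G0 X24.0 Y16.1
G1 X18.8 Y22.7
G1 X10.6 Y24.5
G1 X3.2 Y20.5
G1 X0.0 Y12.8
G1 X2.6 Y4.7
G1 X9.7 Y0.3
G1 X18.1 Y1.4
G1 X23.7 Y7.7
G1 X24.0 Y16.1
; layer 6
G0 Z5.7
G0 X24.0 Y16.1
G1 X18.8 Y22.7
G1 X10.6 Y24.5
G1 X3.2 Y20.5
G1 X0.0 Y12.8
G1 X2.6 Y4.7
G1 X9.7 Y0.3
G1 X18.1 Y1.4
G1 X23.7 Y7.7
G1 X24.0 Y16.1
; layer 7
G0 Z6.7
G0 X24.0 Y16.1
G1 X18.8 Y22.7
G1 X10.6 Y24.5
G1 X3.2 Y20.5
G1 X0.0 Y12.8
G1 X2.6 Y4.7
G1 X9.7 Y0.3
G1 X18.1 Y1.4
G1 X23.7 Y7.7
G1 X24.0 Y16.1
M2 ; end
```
solid part
  facet normal 0.0000 0.0000 -1.0000
    outer loop
      vertex 10.6 24.5 0.0
      vertex 18.8 22.7 0.0
      vertex 24.0 16.1 0.0
    endloop
  endfacet
  facet normal 0.0000 0.0000 -1.0000
    outer loop
      vertex 3.2 20.5 0.0
      vertex 10.6 24.5 0.0
      vertex 24.0 16.1 0.0
    endloop
  endfacet
  facet normal 0.0000 0.0000 -1.0000
    outer loop
      vertex 0.0 12.8 0.0
      vertex 3.2 20.5 0.0
      vertex 24.0 16.1 0.0
    endloop
  endfacet
  facet normal 0.0000 0.0000 -1.0000
    outer loop
      vertex 2.6 4.7 0.0
      vertex 0.0 12.8 0.0
      vertex 24.0 16.1 0.0
    endloop
  endfacet
  facet normal 0.0000 0.0000 -1.0000
    outer loop
      vertex 9.7 0.3 0.0
      vertex 2.6 4.7 0.0
      vertex 24.0 16.1 0.0
    endloop
  endfacet
  facet normal 0.0000 0.0000 -1.0000
    outer loop
      vertex 18.1 1.4 0.0
      vertex 9.7 0.3 0.0
      vertex 24.0 16.1 0.0
    endloop
  endfacet
  facet normal 0.0000 0.0000 -1.0000
    outer loop
      vertex 23.7 7.7 0.0
      vertex 18.1 1.4 0.0
      vertex 24.0 16.1 0.0
    endloop
  endfacet
  facet normal 0.0000 0.0000 1.0000
    outer loop
      vertex 24.0 16.1 6.7
      vertex 18.8 22.7 6.7
      vertex 10.6 24.5 6.7
    endloop
  endfacet
  facet normal 0.0000 0.0000 1.0000
    outer loop
      vertex 24.0 16.1 6.7
      vertex 10.6 24.5 6.7
      vertex 3.2 20.5 6.7
    endloop
  endfacet
  facet normal 0.0000 0.0000 1.0000
    outer loop
      vertex 24.0 16.1 6.7
      vertex 3.2 20.5 6.7
      vertex 0.0 12.8 6.7
    endloop
  endfacet
  facet normal 0.0000 0.0000 1.0000
    outer loop
      vertex 24.0 16.1 6.7
      vertex 0.0 12.8 6.7
      vertex 2.6 4.7 6.7
    endloop
  endfacet
  facet normal 0.0000 0.0000 1.0000
    outer loop
      vertex 24.0 16.1 6.7
      vertex 2.6 4.7 6.7
      vertex 9.7 0.3 6.7
    endloop
  endfacet
  facet normal 0.0000 0.0000 1.0000
    outer loop
      vertex 24.0 16.1 6.7
      vertex 9.7 0.3 6.7
      vertex 18.1 1.4 6.7
    endloop
  endfacet
  facet normal 0.0000 0.0000 1.0000
    outer loop
      vertex 24.0 16.1 6.7
      vertex 18.1 1.4 6.7
      vertex 23.7 7.7 6.7
    endloop
  endfacet
  facet normal 0.7855 0.6189 0.0000
    outer loop
      vertex 24.0 16.1 0.0
      vertex 18.8 22.7 0.0
      vertex 18.8 22.7 6.7
    endloop
  endfacet
  facet normal 0.7855 0.6189 0.0000
    outer loop
      vertex 24.0 16.1 0.0
      vertex 18.8 22.7 6.7
      vertex 24.0 16.1 6.7
    endloop
  endfacet
  facet normal 0.2144 0.9767 0.0000
    outer loop
      vertex 18.8 22.7 0.0
      vertex 10.6 24.5 0.0
      vertex 10.6 24.5 6.7
    endloop
  endfacet
  facet normal 0.2144 0.9767 0.0000
    outer loop
      vertex 18.8 22.7 0.0
      vertex 10.6 24.5 6.7
      vertex 18.8 22.7 6.7
    endloop
  endfacet
  facet normal -0.4755 0.8797 0.0000
    outer loop
      vertex 10.6 24.5 0.0
      vertex 3.2 20.5 0.0
      vertex 3.2 20.5 6.7
    endloop
  endfacet
  facet normal -0.4755 0.8797 0.0000
    outer loop
      vertex 10.6 24.5 0.0
      vertex 3.2 20.5 6.7
      vertex 10.6 24.5 6.7
    endloop
  endfacet
  facet normal -0.9234 0.3838 0.0000
    outer loop
      vertex 3.2 20.5 0.0
      vertex 0.0 12.8 0.0
      vertex 0.0 12.8 6.7
    endloop
  endfacet
  facet normal -0.9234 0.3838 0.0000
    outer loop
      vertex 3.2 20.5 0.0
      vertex 0.0 12.8 6.7
      vertex 3.2 20.5 6.7
    endloop
  endfacet
  facet normal -0.9522 -0.3056 0.0000
    outer loop
      vertex 0.0 12.8 0.0
      vertex 2.6 4.7 0.0
      vertex 2.6 4.7 6.7
    endloop
  endfacet
  facet normal -0.9522 -0.3056 0.0000
    outer loop
      vertex 0.0 12.8 0.0
      vertex 2.6 4.7 6.7
      vertex 0.0 12.8 6.7
    endloop
  endfacet
  facet normal -0.5268 -0.8500 0.0000
    outer loop
      vertex 2.6 4.7 0.0
      vertex 9.7 0.3 0.0
      vertex 9.7 0.3 6.7
    endloop
  endfacet
  facet normal -0.5268 -0.8500 0.0000
    outer loop
      vertex 2.6 4.7 0.0
      vertex 9.7 0.3 6.7
      vertex 2.6 4.7 6.7
    endloop
  endfacet
  facet normal 0.1298 -0.9915 0.0000
    outer loop
      vertex 9.7 0.3 0.0
      vertex 18.1 1.4 0.0
      vertex 18.1 1.4 6.7
    endloop
  endfacet
  facet normal 0.1298 -0.9915 0.0000
    outer loop
      vertex 9.7 0.3 0.0
      vertex 18.1 1.4 6.7
      vertex 9.7 0.3 6.7
    endloop
  endfacet
  facet normal 0.7474 -0.6644 0.0000
    outer loop
      vertex 18.1 1.4 0.0
      vertex 23.7 7.7 0.0
      vertex 23.7 7.7 6.7
    endloop
  endfacet
  facet normal 0.7474 -0.6644 0.0000
    outer loop
      vertex 18.1 1.4 0.0
      vertex 23.7 7.7 6.7
      vertex 18.1 1.4 6.7
    endloop
  endfacet
  facet normal 0.9994 -0.0357 0.0000
    outer loop
      vertex 23.7 7.7 0.0
      vertex 24.0 16.1 0.0
      vertex 24.0 16.1 6.7
    endloop
  endfacet
  facet normal 0.9994 -0.0357 0.0000
    outer loop
      vertex 23.7 7.7 0.0
      vertex 24.0 16.1 6.7
      vertex 23.7 7.7 6.7
    endloop
  endfacet
endsolid part

The G0 Z moves step by Δz≈1.0 mm. Every layer's G1 loop is the same polygon, so the solid is a straight extrusion of it from z=0 to z≈6.7. Closing with flat bottom and top caps and triangulating gives 32 facets — a regular 9-sided prism (a cylinder approximated with 9 flat sides), circumscribed radius ≈ 12.3 mm, height ≈ 6.7 mm.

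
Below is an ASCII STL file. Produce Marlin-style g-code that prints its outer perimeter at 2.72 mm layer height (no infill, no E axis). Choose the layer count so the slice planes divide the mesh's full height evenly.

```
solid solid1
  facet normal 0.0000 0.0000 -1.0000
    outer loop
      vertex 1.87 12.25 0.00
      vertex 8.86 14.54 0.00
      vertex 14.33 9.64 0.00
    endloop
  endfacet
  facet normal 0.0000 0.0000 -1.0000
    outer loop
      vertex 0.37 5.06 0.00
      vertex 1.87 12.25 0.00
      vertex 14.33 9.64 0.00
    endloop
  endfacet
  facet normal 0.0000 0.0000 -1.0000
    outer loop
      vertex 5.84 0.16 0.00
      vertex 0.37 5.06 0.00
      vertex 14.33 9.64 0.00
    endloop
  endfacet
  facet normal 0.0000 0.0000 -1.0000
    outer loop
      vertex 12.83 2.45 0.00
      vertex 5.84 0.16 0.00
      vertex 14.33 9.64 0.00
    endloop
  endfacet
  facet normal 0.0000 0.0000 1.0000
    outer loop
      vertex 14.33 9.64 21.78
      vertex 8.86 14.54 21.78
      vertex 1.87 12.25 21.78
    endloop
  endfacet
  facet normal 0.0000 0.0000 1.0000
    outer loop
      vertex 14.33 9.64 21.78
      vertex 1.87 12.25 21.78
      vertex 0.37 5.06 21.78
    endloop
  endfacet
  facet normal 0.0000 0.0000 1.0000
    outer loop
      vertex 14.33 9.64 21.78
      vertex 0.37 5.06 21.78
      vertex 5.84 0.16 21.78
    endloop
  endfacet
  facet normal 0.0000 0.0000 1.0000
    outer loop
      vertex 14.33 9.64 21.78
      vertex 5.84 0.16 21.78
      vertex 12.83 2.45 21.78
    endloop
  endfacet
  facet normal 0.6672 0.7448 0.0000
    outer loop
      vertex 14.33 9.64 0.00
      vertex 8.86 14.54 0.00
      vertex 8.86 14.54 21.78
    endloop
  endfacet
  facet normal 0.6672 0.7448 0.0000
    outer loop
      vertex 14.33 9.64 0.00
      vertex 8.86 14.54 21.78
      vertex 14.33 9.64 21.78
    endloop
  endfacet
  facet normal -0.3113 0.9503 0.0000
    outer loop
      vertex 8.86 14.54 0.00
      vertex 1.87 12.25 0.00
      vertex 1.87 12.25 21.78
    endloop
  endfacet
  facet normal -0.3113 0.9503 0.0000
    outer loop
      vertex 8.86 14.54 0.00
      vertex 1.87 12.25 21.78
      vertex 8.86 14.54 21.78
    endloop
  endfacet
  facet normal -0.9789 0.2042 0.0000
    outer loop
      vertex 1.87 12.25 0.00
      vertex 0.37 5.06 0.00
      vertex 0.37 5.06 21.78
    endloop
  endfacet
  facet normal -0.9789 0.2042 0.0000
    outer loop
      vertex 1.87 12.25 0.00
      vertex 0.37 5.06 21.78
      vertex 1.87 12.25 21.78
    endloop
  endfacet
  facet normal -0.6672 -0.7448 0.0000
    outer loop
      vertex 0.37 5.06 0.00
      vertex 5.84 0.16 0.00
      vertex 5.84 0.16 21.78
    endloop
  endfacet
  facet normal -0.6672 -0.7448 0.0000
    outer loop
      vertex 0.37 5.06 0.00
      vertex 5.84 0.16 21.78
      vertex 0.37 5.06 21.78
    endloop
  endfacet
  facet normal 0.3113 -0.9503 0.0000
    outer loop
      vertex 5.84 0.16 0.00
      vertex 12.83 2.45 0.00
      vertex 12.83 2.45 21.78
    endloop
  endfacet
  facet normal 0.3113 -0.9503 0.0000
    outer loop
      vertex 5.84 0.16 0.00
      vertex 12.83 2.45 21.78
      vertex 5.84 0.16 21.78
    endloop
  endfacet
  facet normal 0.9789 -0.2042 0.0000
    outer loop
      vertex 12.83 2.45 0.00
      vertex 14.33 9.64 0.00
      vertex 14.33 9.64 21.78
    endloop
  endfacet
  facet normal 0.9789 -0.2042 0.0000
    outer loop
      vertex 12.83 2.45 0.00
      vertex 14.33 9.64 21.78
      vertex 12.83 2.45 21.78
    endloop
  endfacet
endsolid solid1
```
; perimeter-only toolpath
G21 ; units = mm
G90 ; absolute positioning
G28 ; home
; layer 1
G0 Z2.72
G0 X14.33 Y9.64
G1 X8.86 Y14.54
G1 X1.87 Y12.25
G1 X0.37 Y5.06
G1 X5.84 Y0.16
G1 X12.83 Y2.45
G1 X14.33 Y9.64
; layer 2
G0 Z5.45
G0 X14.33 Y9.64
G1 X8.86 Y14.54
G1 X1.87 Y12.25
G1 X0.37 Y5.06
G1 X5.84 Y0.16
G1 X12.83 Y2.45
G1 X14.33 Y9.64
; layer 3
G0 Z8.17
G0 X14.33 Y9.64
G1 X8.86 Y14.54
G1 X1.87 Y12.25
G1 X0.37 Y5.06
G1 X5.84 Y0.16
G1 X12.83 Y2.45
G1 X14.33 Y9.64
; layer 4
G0 Z10.89
G0 X14.33 Y9.64
G1 X8.86 Y14.54
G1 X1.87 Y12.25
G1 X0.37 Y5.06
G1 X5.84 Y0.16
G1 X12.83 Y2.45
G1 X14.33 Y9.64
; layer 5
G0 Z13.61
G0 X14.33 Y9.64
G1 X8.86 Y14.54
G1 X1.87 Y12.25
G1 X0.37 Y5.06
G1 X5.84 Y0.16
G1 X12.83 Y2.45
G1 X14.33 Y9.64
; layer 6
G0 Z16.34
G0 X14.33 Y9.64
G1 X8.86 Y14.54
G1 X1.87 Y12.25
G1 X0.37 Y5.06
G1 X5.84 Y0.16
G1 X12.83 Y2.45
G1 X14.33 Y9.64
; layer 7
G0 Z19.06
G0 X14.33 Y9.64
G1 X8.86 Y14.54
G1 X1.87 Y12.25
G1 X0.37 Y5.06
G1 X5.84 Y0.16
G1 X12.83 Y2.45
G1 X14.33 Y9.64
; layer 8
G0 Z21.78
G0 X14.33 Y9.64
G1 X8.86 Y14.54
G1 X1.87 Y12.25
G1 X0.37 Y5.06
G1 X5.84 Y0.16
G1 X12.83 Y2.45
G1 X14.33 Y9.64
M2 ; end

The solid is a regular 6-sided prism (a cylinder approximated with 6 flat sides), circumscribed radius ≈ 7.35 mm, height ≈ 21.8 mm. Slicing at Δz = 2.72 mm — 8 equal slices spanning the solid's height, so layer i sits at z = i·h/8 — gives 8 non-empty perimeters. Each is a 6-segment closed polygon; G0 lifts to the layer z and rapids to the start vertex, then G1 traces the edges.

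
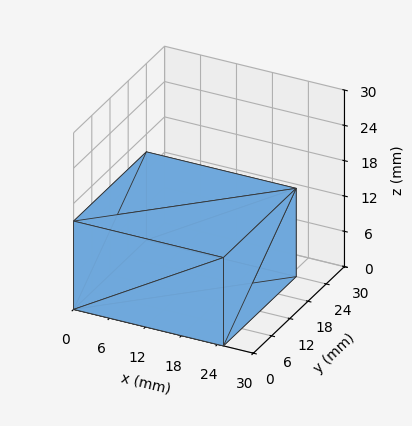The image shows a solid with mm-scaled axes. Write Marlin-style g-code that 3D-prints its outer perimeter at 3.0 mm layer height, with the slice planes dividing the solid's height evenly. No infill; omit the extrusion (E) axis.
Reading the render: the shape is a rectangular box, roughly 25 × 24 mm footprint and 15 mm tall (dimensions read to the nearest mm from the axis ticks). For the g-code, the solid's height is divided into equal slices at the stated Δz and each level perimeter traced with G1 moves after a G0 lift.

; perimeter-only toolpath
G21 ; units = mm
G90 ; absolute positioning
G28 ; home
; layer 1
G0 Z3.0
G0 X0.0 Y0.0
G1 X25.0 Y0.0
G1 X25.0 Y24.0
G1 X0.0 Y24.0
G1 X0.0 Y0.0
; layer 2
G0 Z6.0
G0 X0.0 Y0.0
G1 X25.0 Y0.0
G1 X25.0 Y24.0
G1 X0.0 Y24.0
G1 X0.0 Y0.0
; layer 3
G0 Z9.0
G0 X0.0 Y0.0
G1 X25.0 Y0.0
G1 X25.0 Y24.0
G1 X0.0 Y24.0
G1 X0.0 Y0.0
; layer 4
G0 Z12.0
G0 X0.0 Y0.0
G1 X25.0 Y0.0
G1 X25.0 Y24.0
G1 X0.0 Y24.0
G1 X0.0 Y0.0
; layer 5
G0 Z15.0
G0 X0.0 Y0.0
G1 X25.0 Y0.0
G1 X25.0 Y24.0
G1 X0.0 Y24.0
G1 X0.0 Y0.0
M2 ; end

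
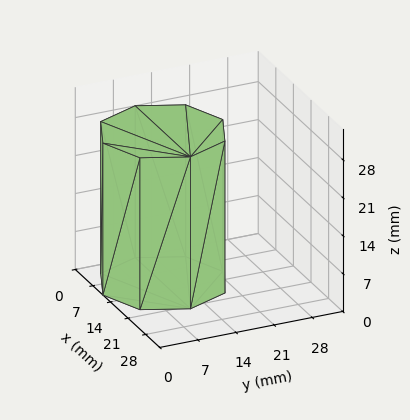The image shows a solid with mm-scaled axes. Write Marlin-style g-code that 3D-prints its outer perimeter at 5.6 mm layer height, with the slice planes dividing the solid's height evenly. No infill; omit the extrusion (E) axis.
Reading the render: the shape is a regular 8-sided prism (a cylinder approximated with 8 flat sides), circumscribed radius ≈ 11 mm, height ≈ 28 mm (dimensions read to the nearest mm from the axis ticks). For the g-code, the solid's height is divided into equal slices at the stated Δz and each level perimeter traced with G1 moves after a G0 lift.

; perimeter-only toolpath
G21 ; units = mm
G90 ; absolute positioning
G28 ; home
; layer 1
G0 Z5.6
G0 X22.0 Y11.0
G1 X18.8 Y18.8
G1 X11.0 Y22.0
G1 X3.2 Y18.8
G1 X0.0 Y11.0
G1 X3.2 Y3.2
G1 X11.0 Y0.0
G1 X18.8 Y3.2
G1 X22.0 Y11.0
; layer 2
G0 Z11.2
G0 X22.0 Y11.0
G1 X18.8 Y18.8
G1 X11.0 Y22.0
G1 X3.2 Y18.8
G1 X0.0 Y11.0
G1 X3.2 Y3.2
G1 X11.0 Y0.0
G1 X18.8 Y3.2
G1 X22.0 Y11.0
; layer 3
G0 Z16.8
G0 X22.0 Y11.0
G1 X18.8 Y18.8
G1 X11.0 Y22.0
G1 X3.2 Y18.8
G1 X0.0 Y11.0
G1 X3.2 Y3.2
G1 X11.0 Y0.0
G1 X18.8 Y3.2
G1 X22.0 Y11.0
; layer 4
G0 Z22.4
G0 X22.0 Y11.0
G1 X18.8 Y18.8
G1 X11.0 Y22.0
G1 X3.2 Y18.8
G1 X0.0 Y11.0
G1 X3.2 Y3.2
G1 X11.0 Y0.0
G1 X18.8 Y3.2
G1 X22.0 Y11.0
; layer 5
G0 Z28.0
G0 X22.0 Y11.0
G1 X18.8 Y18.8
G1 X11.0 Y22.0
G1 X3.2 Y18.8
G1 X0.0 Y11.0
G1 X3.2 Y3.2
G1 X11.0 Y0.0
G1 X18.8 Y3.2
G1 X22.0 Y11.0
M2 ; end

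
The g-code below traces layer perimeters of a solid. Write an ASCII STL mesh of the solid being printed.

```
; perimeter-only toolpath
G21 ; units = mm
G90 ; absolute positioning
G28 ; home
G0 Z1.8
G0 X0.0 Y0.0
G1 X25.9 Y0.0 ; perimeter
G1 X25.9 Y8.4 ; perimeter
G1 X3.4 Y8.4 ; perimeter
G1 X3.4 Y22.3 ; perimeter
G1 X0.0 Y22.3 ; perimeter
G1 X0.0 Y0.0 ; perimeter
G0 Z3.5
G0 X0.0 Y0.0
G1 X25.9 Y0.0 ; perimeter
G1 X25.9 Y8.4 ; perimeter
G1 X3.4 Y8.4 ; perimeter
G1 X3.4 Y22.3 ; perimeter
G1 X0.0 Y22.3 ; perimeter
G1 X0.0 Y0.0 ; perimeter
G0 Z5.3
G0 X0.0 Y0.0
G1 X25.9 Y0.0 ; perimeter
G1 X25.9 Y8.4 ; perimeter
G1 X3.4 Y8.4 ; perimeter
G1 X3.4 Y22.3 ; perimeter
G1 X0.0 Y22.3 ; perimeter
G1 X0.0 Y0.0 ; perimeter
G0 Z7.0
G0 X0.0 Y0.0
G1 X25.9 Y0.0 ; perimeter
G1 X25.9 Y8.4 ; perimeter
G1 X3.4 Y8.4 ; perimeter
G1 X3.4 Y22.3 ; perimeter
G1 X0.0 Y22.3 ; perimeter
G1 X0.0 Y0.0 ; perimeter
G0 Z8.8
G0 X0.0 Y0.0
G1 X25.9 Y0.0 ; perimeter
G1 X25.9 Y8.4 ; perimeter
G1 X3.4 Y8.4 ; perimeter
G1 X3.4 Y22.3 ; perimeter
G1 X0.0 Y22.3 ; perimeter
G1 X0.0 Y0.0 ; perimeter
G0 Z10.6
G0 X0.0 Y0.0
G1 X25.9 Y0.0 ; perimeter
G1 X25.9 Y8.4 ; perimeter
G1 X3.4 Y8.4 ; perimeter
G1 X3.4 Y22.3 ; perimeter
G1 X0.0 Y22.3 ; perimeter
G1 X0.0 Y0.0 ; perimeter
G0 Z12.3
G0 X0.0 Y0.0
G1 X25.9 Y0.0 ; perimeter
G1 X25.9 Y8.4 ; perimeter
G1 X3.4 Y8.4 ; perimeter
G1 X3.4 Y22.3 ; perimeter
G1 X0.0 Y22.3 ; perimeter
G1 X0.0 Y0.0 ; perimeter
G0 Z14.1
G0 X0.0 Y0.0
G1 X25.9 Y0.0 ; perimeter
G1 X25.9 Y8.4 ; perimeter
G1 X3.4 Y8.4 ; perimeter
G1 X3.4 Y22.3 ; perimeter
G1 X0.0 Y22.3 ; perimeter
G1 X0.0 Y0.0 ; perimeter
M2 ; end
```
solid part
  facet normal 0.0000 0.0000 -1.0000
    outer loop
      vertex 25.9 8.4 0.0
      vertex 25.9 0.0 0.0
      vertex 0.0 0.0 0.0
    endloop
  endfacet
  facet normal 0.0000 0.0000 -1.0000
    outer loop
      vertex 3.4 8.4 0.0
      vertex 25.9 8.4 0.0
      vertex 0.0 0.0 0.0
    endloop
  endfacet
  facet normal 0.0000 0.0000 -1.0000
    outer loop
      vertex 3.4 22.3 0.0
      vertex 3.4 8.4 0.0
      vertex 0.0 0.0 0.0
    endloop
  endfacet
  facet normal 0.0000 0.0000 -1.0000
    outer loop
      vertex 0.0 22.3 0.0
      vertex 3.4 22.3 0.0
      vertex 0.0 0.0 0.0
    endloop
  endfacet
  facet normal 0.0000 0.0000 1.0000
    outer loop
      vertex 0.0 0.0 14.1
      vertex 25.9 0.0 14.1
      vertex 25.9 8.4 14.1
    endloop
  endfacet
  facet normal 0.0000 0.0000 1.0000
    outer loop
      vertex 0.0 0.0 14.1
      vertex 25.9 8.4 14.1
      vertex 3.4 8.4 14.1
    endloop
  endfacet
  facet normal 0.0000 0.0000 1.0000
    outer loop
      vertex 0.0 0.0 14.1
      vertex 3.4 8.4 14.1
      vertex 3.4 22.3 14.1
    endloop
  endfacet
  facet normal 0.0000 0.0000 1.0000
    outer loop
      vertex 0.0 0.0 14.1
      vertex 3.4 22.3 14.1
      vertex 0.0 22.3 14.1
    endloop
  endfacet
  facet normal 0.0000 -1.0000 0.0000
    outer loop
      vertex 0.0 0.0 0.0
      vertex 25.9 0.0 0.0
      vertex 25.9 0.0 14.1
    endloop
  endfacet
  facet normal 0.0000 -1.0000 0.0000
    outer loop
      vertex 0.0 0.0 0.0
      vertex 25.9 0.0 14.1
      vertex 0.0 0.0 14.1
    endloop
  endfacet
  facet normal 1.0000 0.0000 0.0000
    outer loop
      vertex 25.9 0.0 0.0
      vertex 25.9 8.4 0.0
      vertex 25.9 8.4 14.1
    endloop
  endfacet
  facet normal 1.0000 0.0000 0.0000
    outer loop
      vertex 25.9 0.0 0.0
      vertex 25.9 8.4 14.1
      vertex 25.9 0.0 14.1
    endloop
  endfacet
  facet normal 0.0000 1.0000 0.0000
    outer loop
      vertex 25.9 8.4 0.0
      vertex 3.4 8.4 0.0
      vertex 3.4 8.4 14.1
    endloop
  endfacet
  facet normal 0.0000 1.0000 0.0000
    outer loop
      vertex 25.9 8.4 0.0
      vertex 3.4 8.4 14.1
      vertex 25.9 8.4 14.1
    endloop
  endfacet
  facet normal 1.0000 0.0000 0.0000
    outer loop
      vertex 3.4 8.4 0.0
      vertex 3.4 22.3 0.0
      vertex 3.4 22.3 14.1
    endloop
  endfacet
  facet normal 1.0000 0.0000 0.0000
    outer loop
      vertex 3.4 8.4 0.0
      vertex 3.4 22.3 14.1
      vertex 3.4 8.4 14.1
    endloop
  endfacet
  facet normal 0.0000 1.0000 0.0000
    outer loop
      vertex 3.4 22.3 0.0
      vertex 0.0 22.3 0.0
      vertex 0.0 22.3 14.1
    endloop
  endfacet
  facet normal 0.0000 1.0000 0.0000
    outer loop
      vertex 3.4 22.3 0.0
      vertex 0.0 22.3 14.1
      vertex 3.4 22.3 14.1
    endloop
  endfacet
  facet normal -1.0000 0.0000 0.0000
    outer loop
      vertex 0.0 22.3 0.0
      vertex 0.0 0.0 0.0
      vertex 0.0 0.0 14.1
    endloop
  endfacet
  facet normal -1.0000 0.0000 0.0000
    outer loop
      vertex 0.0 22.3 0.0
      vertex 0.0 0.0 14.1
      vertex 0.0 22.3 14.1
    endloop
  endfacet
endsolid part

The G0 Z moves step by Δz≈1.8 mm. Every layer's G1 loop is the same polygon, so the solid is a straight extrusion of it from z=0 to z≈14.1. Closing with flat bottom and top caps and triangulating gives 20 facets — an L-shaped prism: outer 25.9 × 22.3 mm, arm thicknesses ≈ 8.4 mm (horizontal) and 3.4 mm (vertical), extruded 14.1 mm in z.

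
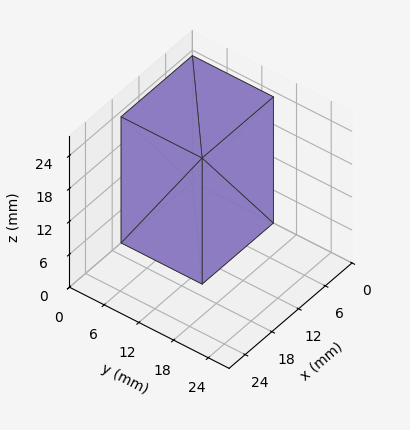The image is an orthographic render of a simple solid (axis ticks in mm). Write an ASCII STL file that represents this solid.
Reading the render: the shape is a rectangular box, roughly 16 × 14 mm footprint and 23 mm tall (dimensions read to the nearest mm from the axis ticks). For the STL, each face is triangulated and given an outward normal.

solid part
  facet normal 0.0000 0.0000 -1.0000
    outer loop
      vertex 16.000 14.000 0.000
      vertex 16.000 0.000 0.000
      vertex 0.000 0.000 0.000
    endloop
  endfacet
  facet normal 0.0000 0.0000 -1.0000
    outer loop
      vertex 0.000 14.000 0.000
      vertex 16.000 14.000 0.000
      vertex 0.000 0.000 0.000
    endloop
  endfacet
  facet normal 0.0000 0.0000 1.0000
    outer loop
      vertex 0.000 0.000 23.000
      vertex 16.000 0.000 23.000
      vertex 16.000 14.000 23.000
    endloop
  endfacet
  facet normal 0.0000 0.0000 1.0000
    outer loop
      vertex 0.000 0.000 23.000
      vertex 16.000 14.000 23.000
      vertex 0.000 14.000 23.000
    endloop
  endfacet
  facet normal 0.0000 -1.0000 0.0000
    outer loop
      vertex 0.000 0.000 0.000
      vertex 16.000 0.000 0.000
      vertex 16.000 0.000 23.000
    endloop
  endfacet
  facet normal 0.0000 -1.0000 0.0000
    outer loop
      vertex 0.000 0.000 0.000
      vertex 16.000 0.000 23.000
      vertex 0.000 0.000 23.000
    endloop
  endfacet
  facet normal 0.0000 1.0000 0.0000
    outer loop
      vertex 16.000 14.000 23.000
      vertex 16.000 14.000 0.000
      vertex 0.000 14.000 0.000
    endloop
  endfacet
  facet normal 0.0000 1.0000 0.0000
    outer loop
      vertex 0.000 14.000 23.000
      vertex 16.000 14.000 23.000
      vertex 0.000 14.000 0.000
    endloop
  endfacet
  facet normal -1.0000 0.0000 0.0000
    outer loop
      vertex 0.000 14.000 23.000
      vertex 0.000 14.000 0.000
      vertex 0.000 0.000 0.000
    endloop
  endfacet
  facet normal -1.0000 0.0000 0.0000
    outer loop
      vertex 0.000 0.000 23.000
      vertex 0.000 14.000 23.000
      vertex 0.000 0.000 0.000
    endloop
  endfacet
  facet normal 1.0000 0.0000 0.0000
    outer loop
      vertex 16.000 0.000 0.000
      vertex 16.000 14.000 0.000
      vertex 16.000 14.000 23.000
    endloop
  endfacet
  facet normal 1.0000 0.0000 0.0000
    outer loop
      vertex 16.000 0.000 0.000
      vertex 16.000 14.000 23.000
      vertex 16.000 0.000 23.000
    endloop
  endfacet
endsolid part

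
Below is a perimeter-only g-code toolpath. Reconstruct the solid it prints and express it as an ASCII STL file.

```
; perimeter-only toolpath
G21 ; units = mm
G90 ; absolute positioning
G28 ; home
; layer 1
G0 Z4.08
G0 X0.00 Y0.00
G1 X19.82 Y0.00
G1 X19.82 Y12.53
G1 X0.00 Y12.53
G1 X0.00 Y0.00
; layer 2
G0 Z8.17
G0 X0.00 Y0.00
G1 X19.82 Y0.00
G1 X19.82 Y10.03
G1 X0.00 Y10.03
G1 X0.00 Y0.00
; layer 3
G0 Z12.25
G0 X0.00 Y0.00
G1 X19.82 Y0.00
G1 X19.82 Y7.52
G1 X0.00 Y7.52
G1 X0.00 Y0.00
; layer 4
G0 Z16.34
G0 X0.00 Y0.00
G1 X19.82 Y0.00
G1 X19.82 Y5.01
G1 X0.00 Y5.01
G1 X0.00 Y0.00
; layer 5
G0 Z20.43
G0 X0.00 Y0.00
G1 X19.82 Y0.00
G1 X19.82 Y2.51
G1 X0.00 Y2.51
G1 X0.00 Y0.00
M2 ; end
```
solid part
  facet normal 0.0000 0.0000 -1.0000
    outer loop
      vertex 19.82 15.04 0.00
      vertex 19.82 0.00 0.00
      vertex 0.00 0.00 0.00
    endloop
  endfacet
  facet normal 0.0000 0.0000 -1.0000
    outer loop
      vertex 0.00 15.04 0.00
      vertex 19.82 15.04 0.00
      vertex 0.00 0.00 0.00
    endloop
  endfacet
  facet normal 0.0000 -1.0000 0.0000
    outer loop
      vertex 0.00 0.00 0.00
      vertex 19.82 0.00 0.00
      vertex 19.82 0.00 24.51
    endloop
  endfacet
  facet normal 0.0000 -1.0000 0.0000
    outer loop
      vertex 0.00 0.00 0.00
      vertex 19.82 0.00 24.51
      vertex 0.00 0.00 24.51
    endloop
  endfacet
  facet normal 0.0000 0.8523 0.5230
    outer loop
      vertex 0.00 0.00 24.51
      vertex 19.82 0.00 24.51
      vertex 19.82 15.04 0.00
    endloop
  endfacet
  facet normal 0.0000 0.8523 0.5230
    outer loop
      vertex 0.00 0.00 24.51
      vertex 19.82 15.04 0.00
      vertex 0.00 15.04 0.00
    endloop
  endfacet
  facet normal -1.0000 0.0000 0.0000
    outer loop
      vertex 0.00 0.00 24.51
      vertex 0.00 15.04 0.00
      vertex 0.00 0.00 0.00
    endloop
  endfacet
  facet normal 1.0000 0.0000 0.0000
    outer loop
      vertex 19.82 0.00 0.00
      vertex 19.82 15.04 0.00
      vertex 19.82 0.00 24.51
    endloop
  endfacet
endsolid part

The G0 Z moves step by Δz≈4.08 mm. The G1 loops shrink linearly with z, so the solid tapers from its base footprint up to z≈24.5. Closing with a flat bottom cap and the tapered top and triangulating gives 8 facets — a wedge (ramp): 19.8 × 15 mm base, rising to 24.5 mm along the y=0 edge and sloping linearly to z=0 at y=15.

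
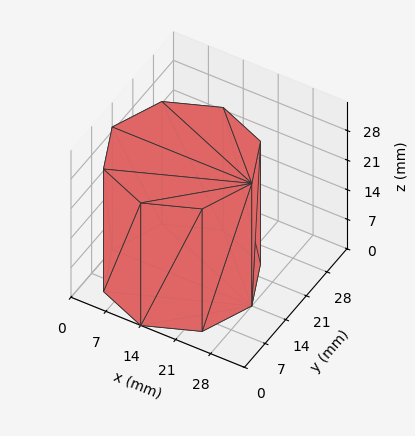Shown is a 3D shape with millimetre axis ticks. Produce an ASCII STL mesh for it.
Reading the render: the shape is a regular 8-sided prism (a cylinder approximated with 8 flat sides), circumscribed radius ≈ 14 mm, height ≈ 29 mm (dimensions read to the nearest mm from the axis ticks). For the STL, each face is triangulated and given an outward normal.

solid part
  facet normal 0.0000 0.0000 -1.0000
    outer loop
      vertex 14.0 28.0 0.0
      vertex 23.9 23.9 0.0
      vertex 28.0 14.0 0.0
    endloop
  endfacet
  facet normal 0.0000 0.0000 -1.0000
    outer loop
      vertex 4.1 23.9 0.0
      vertex 14.0 28.0 0.0
      vertex 28.0 14.0 0.0
    endloop
  endfacet
  facet normal 0.0000 0.0000 -1.0000
    outer loop
      vertex 0.0 14.0 0.0
      vertex 4.1 23.9 0.0
      vertex 28.0 14.0 0.0
    endloop
  endfacet
  facet normal 0.0000 0.0000 -1.0000
    outer loop
      vertex 4.1 4.1 0.0
      vertex 0.0 14.0 0.0
      vertex 28.0 14.0 0.0
    endloop
  endfacet
  facet normal 0.0000 0.0000 -1.0000
    outer loop
      vertex 14.0 0.0 0.0
      vertex 4.1 4.1 0.0
      vertex 28.0 14.0 0.0
    endloop
  endfacet
  facet normal 0.0000 0.0000 -1.0000
    outer loop
      vertex 23.9 4.1 0.0
      vertex 14.0 0.0 0.0
      vertex 28.0 14.0 0.0
    endloop
  endfacet
  facet normal 0.0000 0.0000 1.0000
    outer loop
      vertex 28.0 14.0 29.0
      vertex 23.9 23.9 29.0
      vertex 14.0 28.0 29.0
    endloop
  endfacet
  facet normal 0.0000 0.0000 1.0000
    outer loop
      vertex 28.0 14.0 29.0
      vertex 14.0 28.0 29.0
      vertex 4.1 23.9 29.0
    endloop
  endfacet
  facet normal 0.0000 0.0000 1.0000
    outer loop
      vertex 28.0 14.0 29.0
      vertex 4.1 23.9 29.0
      vertex 0.0 14.0 29.0
    endloop
  endfacet
  facet normal 0.0000 0.0000 1.0000
    outer loop
      vertex 28.0 14.0 29.0
      vertex 0.0 14.0 29.0
      vertex 4.1 4.1 29.0
    endloop
  endfacet
  facet normal 0.0000 0.0000 1.0000
    outer loop
      vertex 28.0 14.0 29.0
      vertex 4.1 4.1 29.0
      vertex 14.0 0.0 29.0
    endloop
  endfacet
  facet normal 0.0000 0.0000 1.0000
    outer loop
      vertex 28.0 14.0 29.0
      vertex 14.0 0.0 29.0
      vertex 23.9 4.1 29.0
    endloop
  endfacet
  facet normal 0.9239 0.3826 0.0000
    outer loop
      vertex 28.0 14.0 0.0
      vertex 23.9 23.9 0.0
      vertex 23.9 23.9 29.0
    endloop
  endfacet
  facet normal 0.9239 0.3826 0.0000
    outer loop
      vertex 28.0 14.0 0.0
      vertex 23.9 23.9 29.0
      vertex 28.0 14.0 29.0
    endloop
  endfacet
  facet normal 0.3826 0.9239 0.0000
    outer loop
      vertex 23.9 23.9 0.0
      vertex 14.0 28.0 0.0
      vertex 14.0 28.0 29.0
    endloop
  endfacet
  facet normal 0.3826 0.9239 0.0000
    outer loop
      vertex 23.9 23.9 0.0
      vertex 14.0 28.0 29.0
      vertex 23.9 23.9 29.0
    endloop
  endfacet
  facet normal -0.3826 0.9239 0.0000
    outer loop
      vertex 14.0 28.0 0.0
      vertex 4.1 23.9 0.0
      vertex 4.1 23.9 29.0
    endloop
  endfacet
  facet normal -0.3826 0.9239 0.0000
    outer loop
      vertex 14.0 28.0 0.0
      vertex 4.1 23.9 29.0
      vertex 14.0 28.0 29.0
    endloop
  endfacet
  facet normal -0.9239 0.3826 0.0000
    outer loop
      vertex 4.1 23.9 0.0
      vertex 0.0 14.0 0.0
      vertex 0.0 14.0 29.0
    endloop
  endfacet
  facet normal -0.9239 0.3826 0.0000
    outer loop
      vertex 4.1 23.9 0.0
      vertex 0.0 14.0 29.0
      vertex 4.1 23.9 29.0
    endloop
  endfacet
  facet normal -0.9239 -0.3826 0.0000
    outer loop
      vertex 0.0 14.0 0.0
      vertex 4.1 4.1 0.0
      vertex 4.1 4.1 29.0
    endloop
  endfacet
  facet normal -0.9239 -0.3826 0.0000
    outer loop
      vertex 0.0 14.0 0.0
      vertex 4.1 4.1 29.0
      vertex 0.0 14.0 29.0
    endloop
  endfacet
  facet normal -0.3826 -0.9239 0.0000
    outer loop
      vertex 4.1 4.1 0.0
      vertex 14.0 0.0 0.0
      vertex 14.0 0.0 29.0
    endloop
  endfacet
  facet normal -0.3826 -0.9239 0.0000
    outer loop
      vertex 4.1 4.1 0.0
      vertex 14.0 0.0 29.0
      vertex 4.1 4.1 29.0
    endloop
  endfacet
  facet normal 0.3826 -0.9239 0.0000
    outer loop
      vertex 14.0 0.0 0.0
      vertex 23.9 4.1 0.0
      vertex 23.9 4.1 29.0
    endloop
  endfacet
  facet normal 0.3826 -0.9239 0.0000
    outer loop
      vertex 14.0 0.0 0.0
      vertex 23.9 4.1 29.0
      vertex 14.0 0.0 29.0
    endloop
  endfacet
  facet normal 0.9239 -0.3826 0.0000
    outer loop
      vertex 23.9 4.1 0.0
      vertex 28.0 14.0 0.0
      vertex 28.0 14.0 29.0
    endloop
  endfacet
  facet normal 0.9239 -0.3826 0.0000
    outer loop
      vertex 23.9 4.1 0.0
      vertex 28.0 14.0 29.0
      vertex 23.9 4.1 29.0
    endloop
  endfacet
endsolid part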